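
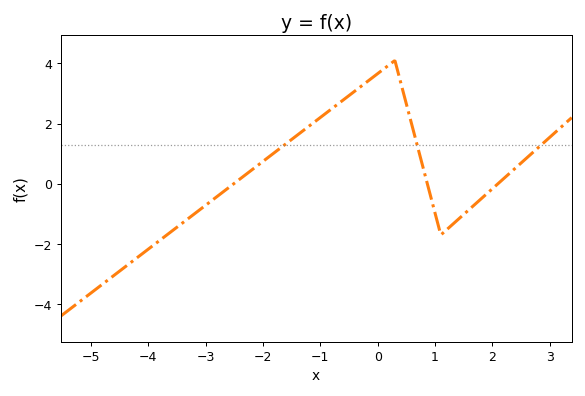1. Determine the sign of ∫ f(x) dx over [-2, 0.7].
positive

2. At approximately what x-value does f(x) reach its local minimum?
1.2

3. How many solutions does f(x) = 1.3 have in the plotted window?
3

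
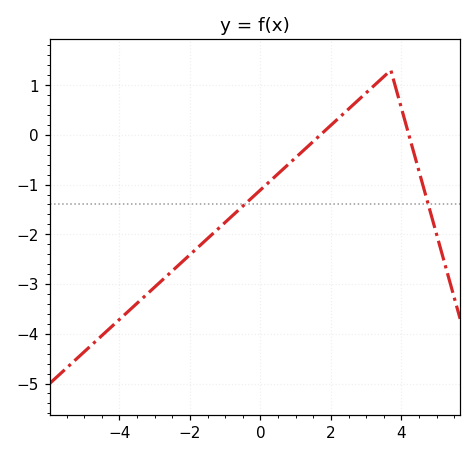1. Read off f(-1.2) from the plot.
-1.9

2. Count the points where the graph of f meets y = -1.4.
2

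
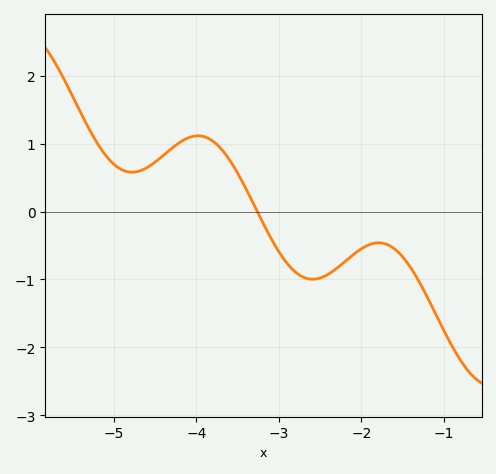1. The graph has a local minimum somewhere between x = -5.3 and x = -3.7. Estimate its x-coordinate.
-4.78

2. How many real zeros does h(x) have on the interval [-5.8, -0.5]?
1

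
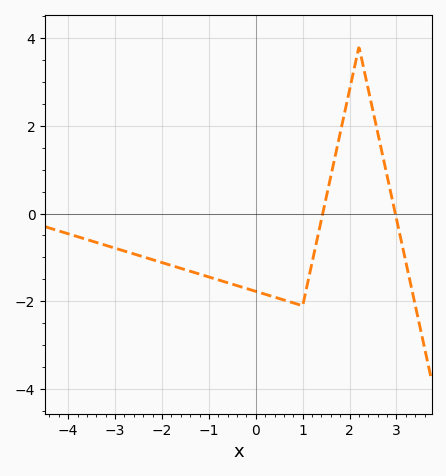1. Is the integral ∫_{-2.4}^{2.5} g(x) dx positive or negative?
negative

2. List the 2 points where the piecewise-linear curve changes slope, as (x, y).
(1, -2.1); (2.2, 3.8)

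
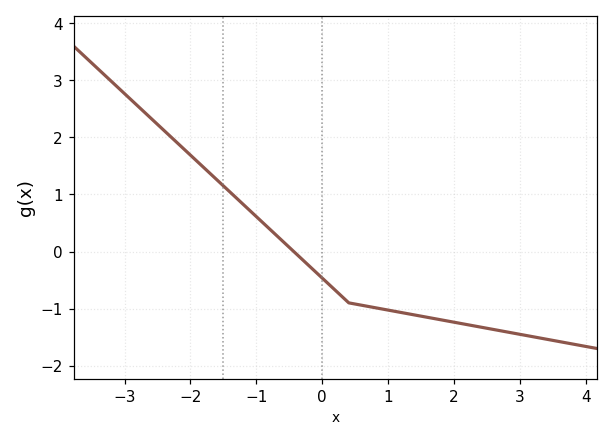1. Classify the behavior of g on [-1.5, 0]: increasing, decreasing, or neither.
decreasing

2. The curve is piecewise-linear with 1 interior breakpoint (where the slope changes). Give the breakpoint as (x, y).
(0.4, -0.9)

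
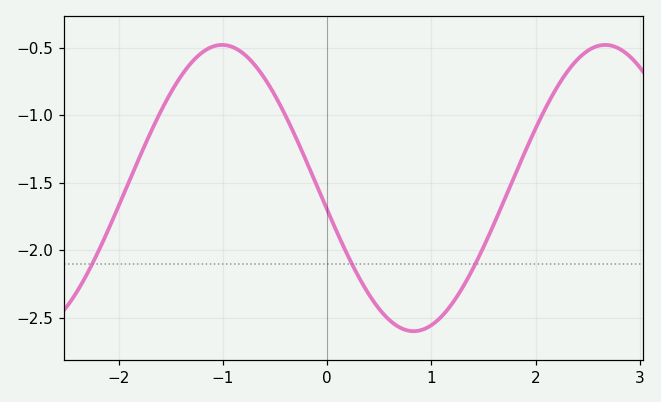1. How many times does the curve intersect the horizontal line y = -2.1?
3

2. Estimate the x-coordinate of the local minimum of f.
0.8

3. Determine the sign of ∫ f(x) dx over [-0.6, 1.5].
negative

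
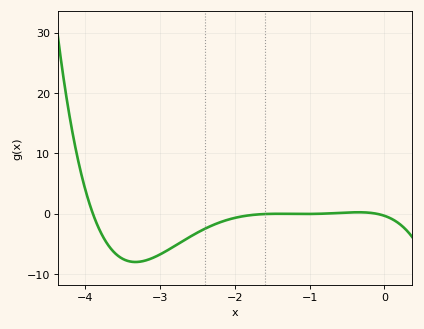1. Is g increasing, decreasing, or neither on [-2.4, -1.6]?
increasing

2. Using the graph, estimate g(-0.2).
0.178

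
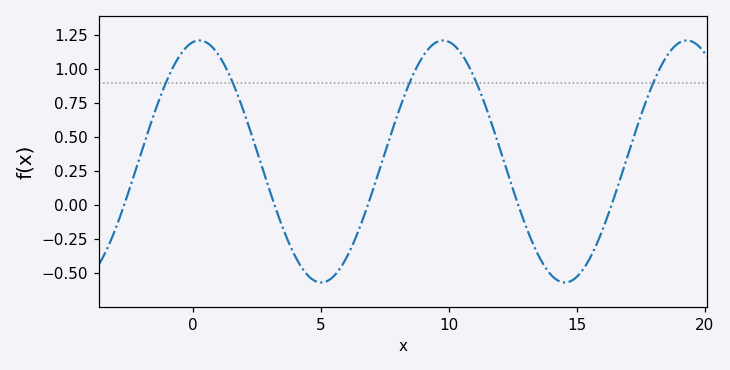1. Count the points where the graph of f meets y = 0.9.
5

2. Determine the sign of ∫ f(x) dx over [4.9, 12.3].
positive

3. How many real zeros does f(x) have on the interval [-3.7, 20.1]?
5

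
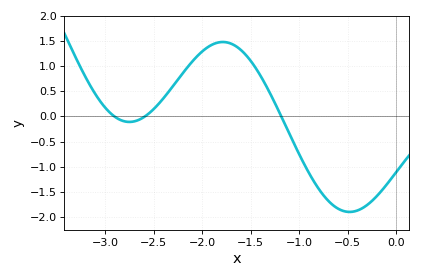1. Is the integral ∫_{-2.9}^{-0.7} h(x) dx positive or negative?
positive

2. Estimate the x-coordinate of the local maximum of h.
-1.8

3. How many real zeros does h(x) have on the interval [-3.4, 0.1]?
3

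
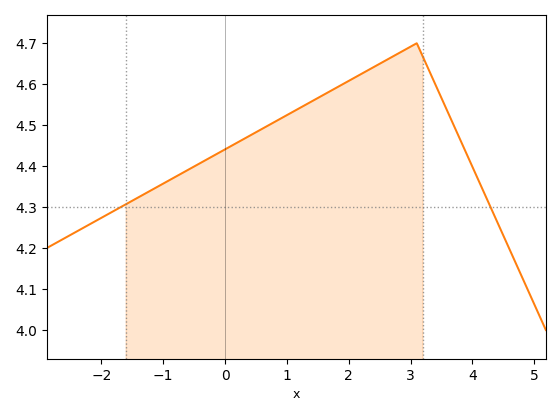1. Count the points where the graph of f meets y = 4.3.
2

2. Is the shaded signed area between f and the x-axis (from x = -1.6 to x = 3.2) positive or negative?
positive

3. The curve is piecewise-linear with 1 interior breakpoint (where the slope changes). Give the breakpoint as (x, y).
(3.1, 4.7)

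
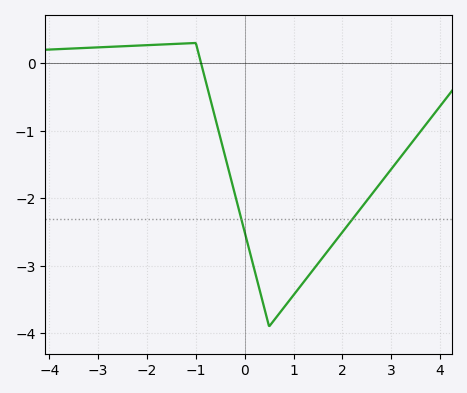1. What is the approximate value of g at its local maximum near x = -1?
0.3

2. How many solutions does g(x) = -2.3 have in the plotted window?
2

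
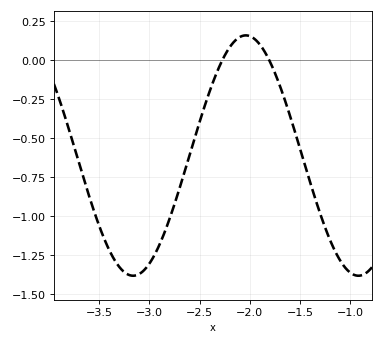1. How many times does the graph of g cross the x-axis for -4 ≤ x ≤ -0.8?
2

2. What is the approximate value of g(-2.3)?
-0.04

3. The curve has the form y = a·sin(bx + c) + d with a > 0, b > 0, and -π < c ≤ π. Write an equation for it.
y = 0.77sin(2.8x + 1) - 0.61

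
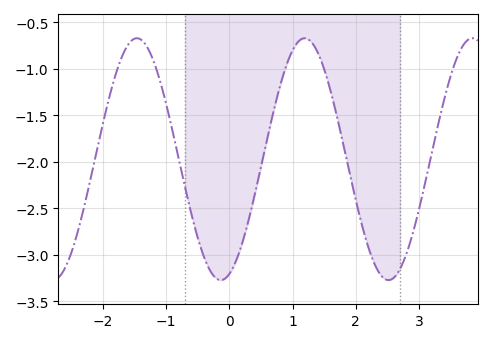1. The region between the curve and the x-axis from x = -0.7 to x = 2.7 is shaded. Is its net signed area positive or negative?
negative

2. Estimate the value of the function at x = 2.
-2.4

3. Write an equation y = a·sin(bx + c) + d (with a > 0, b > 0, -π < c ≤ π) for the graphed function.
y = 1.3sin(2.4x - 1.3) - 1.97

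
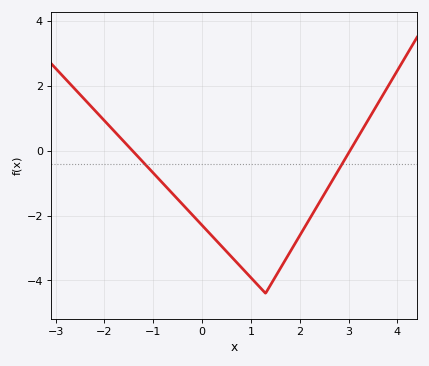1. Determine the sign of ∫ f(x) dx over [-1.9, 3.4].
negative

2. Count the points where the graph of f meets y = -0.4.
2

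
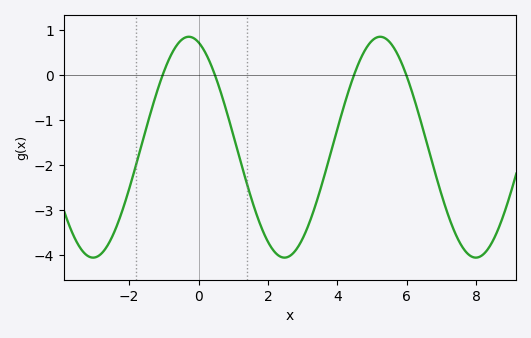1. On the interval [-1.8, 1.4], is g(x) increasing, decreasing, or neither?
neither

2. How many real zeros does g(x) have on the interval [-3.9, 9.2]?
4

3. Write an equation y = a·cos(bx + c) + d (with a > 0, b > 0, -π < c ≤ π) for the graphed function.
y = 2.46cos(1.14x + 0.32) - 1.6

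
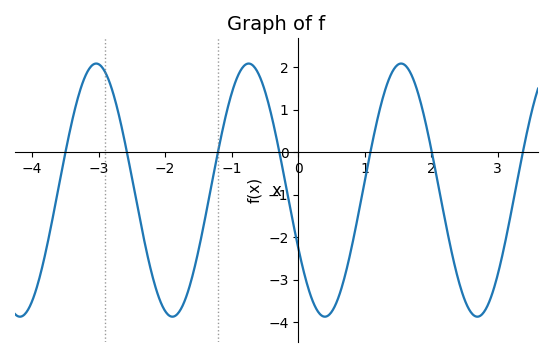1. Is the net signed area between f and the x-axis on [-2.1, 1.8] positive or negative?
negative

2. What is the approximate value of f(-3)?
2.1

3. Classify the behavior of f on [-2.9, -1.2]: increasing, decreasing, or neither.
neither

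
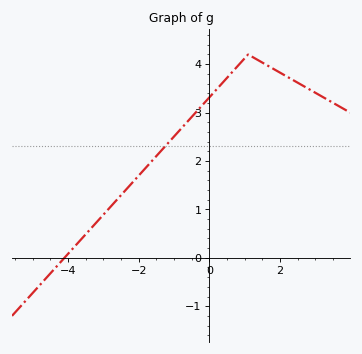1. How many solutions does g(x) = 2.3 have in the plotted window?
1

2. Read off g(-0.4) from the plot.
2.99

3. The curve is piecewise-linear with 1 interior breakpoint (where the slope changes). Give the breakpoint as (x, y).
(1.1, 4.2)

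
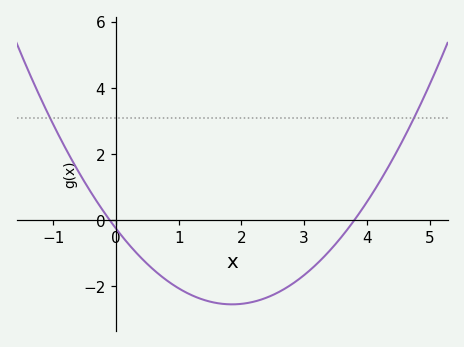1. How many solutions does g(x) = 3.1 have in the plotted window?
2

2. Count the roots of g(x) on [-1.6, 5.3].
2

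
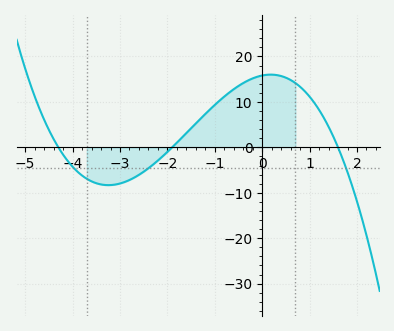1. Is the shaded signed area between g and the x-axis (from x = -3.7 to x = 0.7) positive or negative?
positive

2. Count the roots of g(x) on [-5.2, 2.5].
3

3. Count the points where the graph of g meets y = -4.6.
3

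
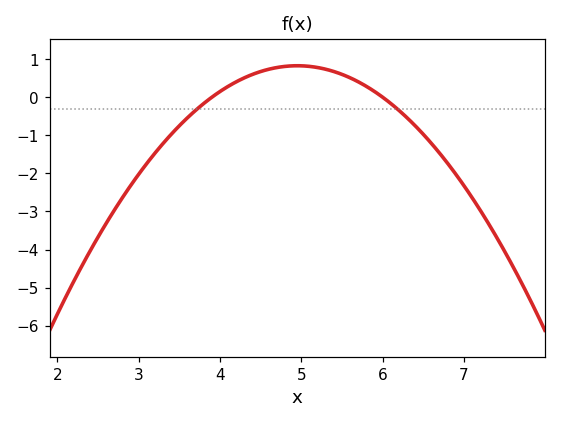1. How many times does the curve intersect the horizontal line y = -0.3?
2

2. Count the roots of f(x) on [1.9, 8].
2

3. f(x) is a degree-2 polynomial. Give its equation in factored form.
y = -0.75(x - 3.9)(x - 6)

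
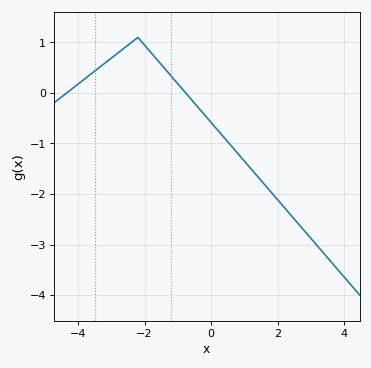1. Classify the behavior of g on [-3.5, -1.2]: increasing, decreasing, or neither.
neither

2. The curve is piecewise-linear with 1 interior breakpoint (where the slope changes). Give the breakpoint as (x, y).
(-2.2, 1.1)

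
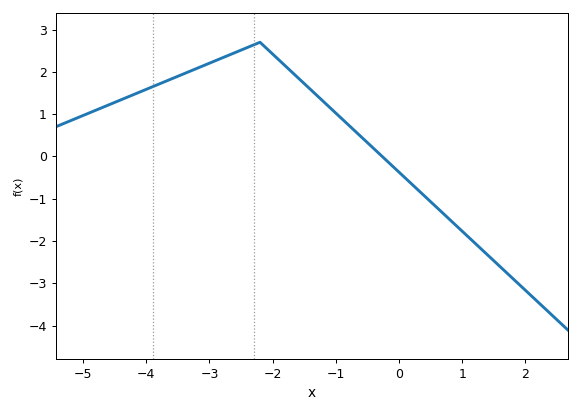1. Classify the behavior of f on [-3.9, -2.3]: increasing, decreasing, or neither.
increasing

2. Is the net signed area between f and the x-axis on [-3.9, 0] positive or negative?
positive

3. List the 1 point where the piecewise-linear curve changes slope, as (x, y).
(-2.2, 2.7)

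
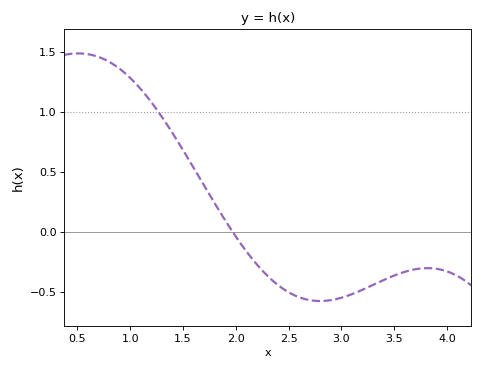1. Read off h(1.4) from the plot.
0.85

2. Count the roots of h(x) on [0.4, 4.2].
1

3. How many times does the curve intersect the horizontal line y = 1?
1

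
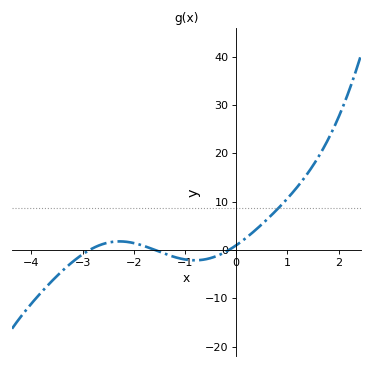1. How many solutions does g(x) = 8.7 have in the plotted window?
1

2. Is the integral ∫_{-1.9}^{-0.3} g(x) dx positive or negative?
negative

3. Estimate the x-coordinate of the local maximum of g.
-2.28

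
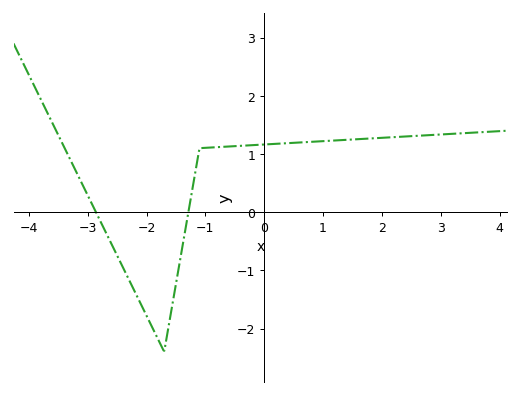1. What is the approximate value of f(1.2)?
1.23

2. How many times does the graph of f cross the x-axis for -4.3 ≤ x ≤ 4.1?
2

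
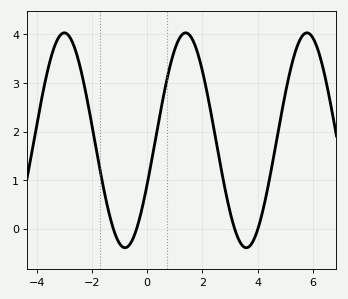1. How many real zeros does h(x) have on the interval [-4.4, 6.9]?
4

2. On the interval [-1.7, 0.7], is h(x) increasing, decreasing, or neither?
neither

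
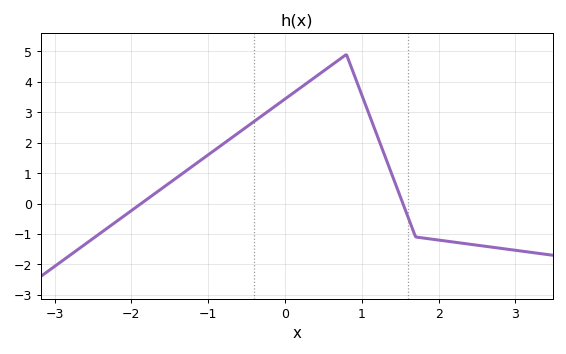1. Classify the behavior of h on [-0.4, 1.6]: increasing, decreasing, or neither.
neither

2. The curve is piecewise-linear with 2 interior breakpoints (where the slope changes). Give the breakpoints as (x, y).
(0.8, 4.9); (1.7, -1.1)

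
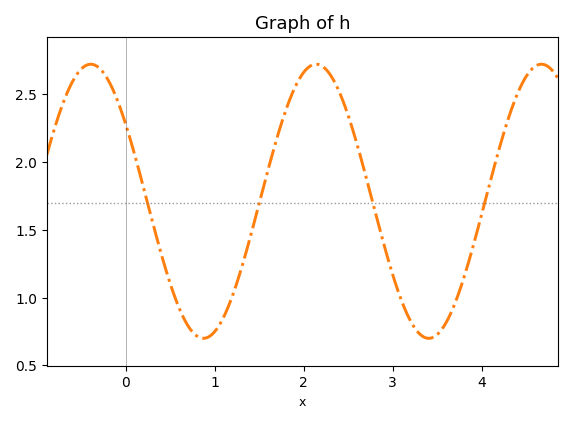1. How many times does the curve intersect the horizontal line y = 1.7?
4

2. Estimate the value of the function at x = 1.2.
1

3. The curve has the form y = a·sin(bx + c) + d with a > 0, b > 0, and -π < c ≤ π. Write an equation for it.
y = 1.01sin(2.5x + 2.6) + 1.71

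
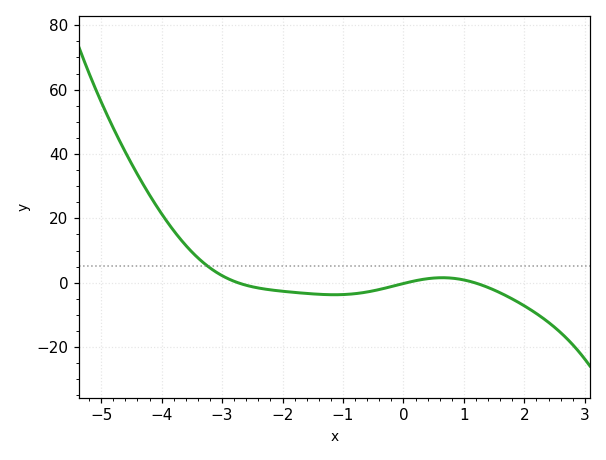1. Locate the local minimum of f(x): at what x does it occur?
-1.2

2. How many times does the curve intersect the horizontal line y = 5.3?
1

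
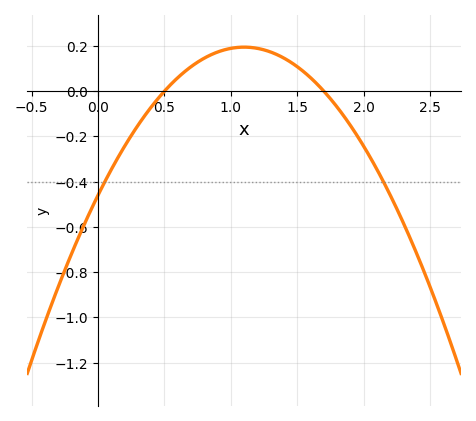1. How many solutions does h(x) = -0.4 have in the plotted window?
2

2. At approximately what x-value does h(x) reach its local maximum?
1.1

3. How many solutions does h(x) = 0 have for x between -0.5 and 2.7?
2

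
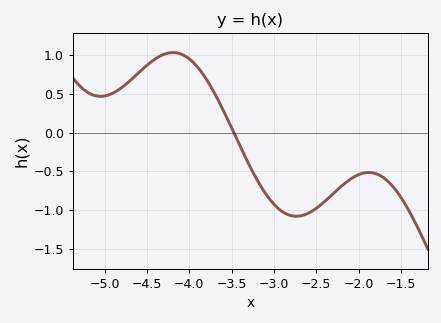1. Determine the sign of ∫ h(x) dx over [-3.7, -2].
negative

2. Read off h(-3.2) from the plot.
-0.61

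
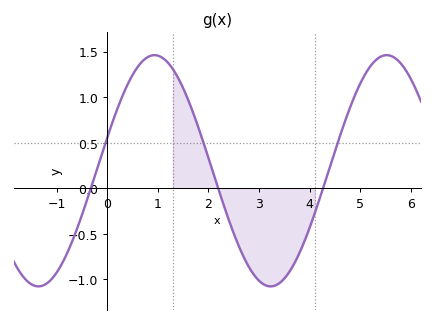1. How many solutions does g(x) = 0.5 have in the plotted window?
3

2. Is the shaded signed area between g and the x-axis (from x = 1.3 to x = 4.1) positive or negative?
negative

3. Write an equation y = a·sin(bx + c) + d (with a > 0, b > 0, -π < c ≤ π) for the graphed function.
y = 1.27sin(1.4x + 0.29) + 0.19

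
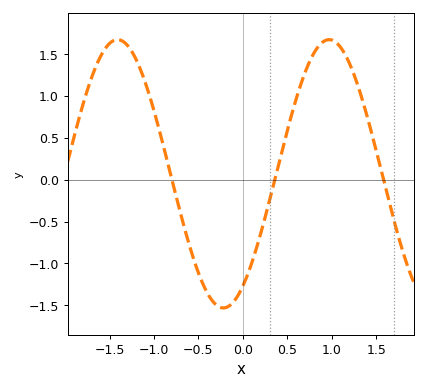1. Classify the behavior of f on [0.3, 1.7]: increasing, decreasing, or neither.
neither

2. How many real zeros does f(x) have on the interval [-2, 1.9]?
3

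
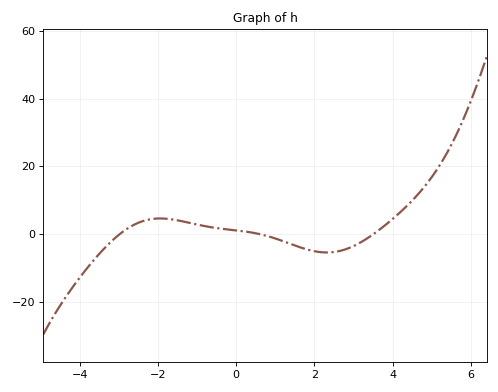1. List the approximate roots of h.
-2.97, 0.575, 3.52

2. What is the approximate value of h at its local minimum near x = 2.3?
-5.5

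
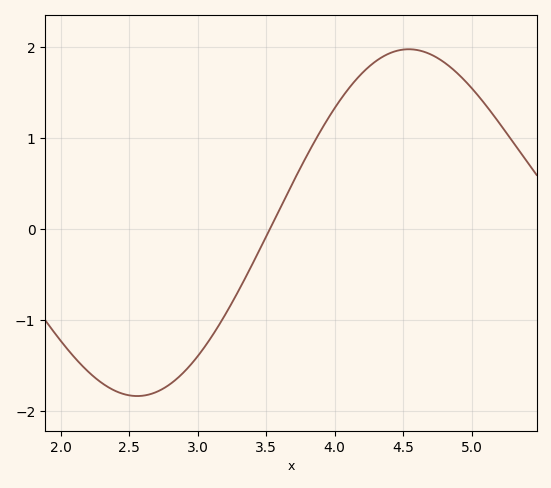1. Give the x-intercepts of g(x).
3.53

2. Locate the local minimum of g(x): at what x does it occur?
2.56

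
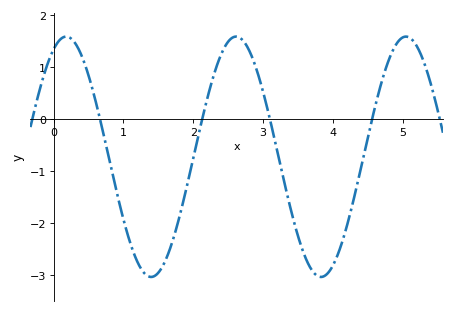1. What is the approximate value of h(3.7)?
-2.9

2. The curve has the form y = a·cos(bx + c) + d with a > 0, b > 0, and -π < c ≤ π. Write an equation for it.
y = 2.31cos(2.6x - 0.46) - 0.72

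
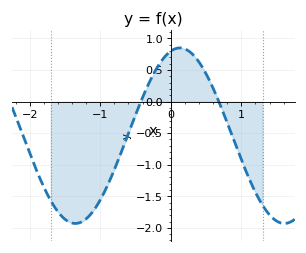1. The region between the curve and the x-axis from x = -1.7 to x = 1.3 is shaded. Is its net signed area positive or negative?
negative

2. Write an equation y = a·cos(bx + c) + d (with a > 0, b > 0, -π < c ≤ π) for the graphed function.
y = 1.39cos(2.12x - 0.272) - 0.54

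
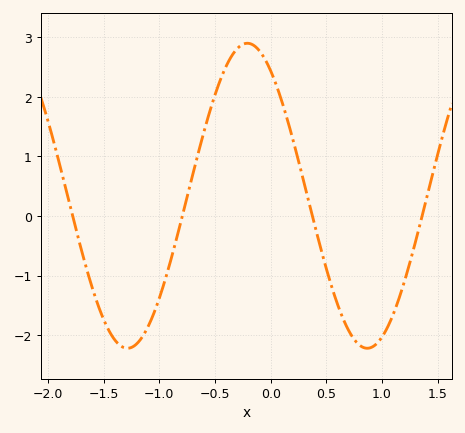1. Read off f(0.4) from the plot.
-0.2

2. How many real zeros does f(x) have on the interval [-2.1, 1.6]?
4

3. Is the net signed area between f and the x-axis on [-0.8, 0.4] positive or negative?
positive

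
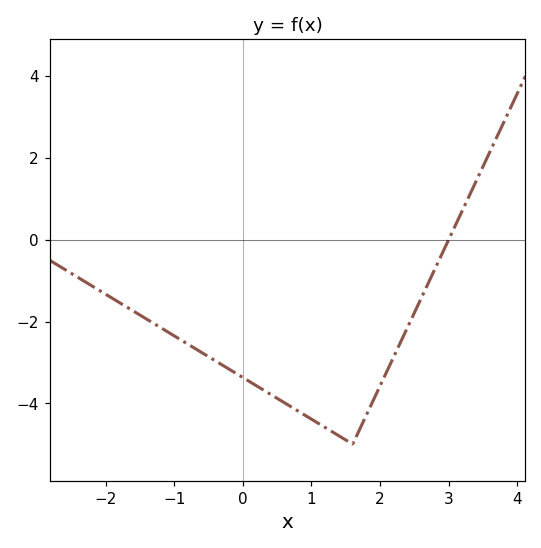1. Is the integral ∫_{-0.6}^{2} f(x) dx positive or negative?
negative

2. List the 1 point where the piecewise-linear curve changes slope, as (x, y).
(1.6, -5)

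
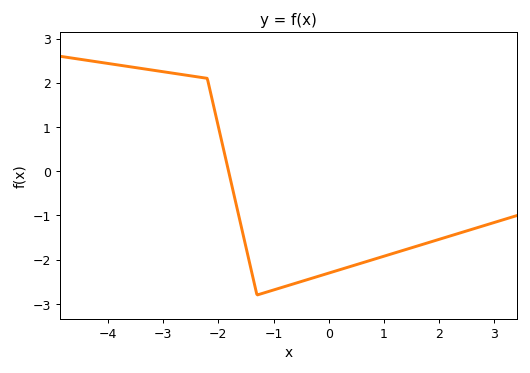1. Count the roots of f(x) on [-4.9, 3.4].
1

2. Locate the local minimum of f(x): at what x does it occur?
-1.2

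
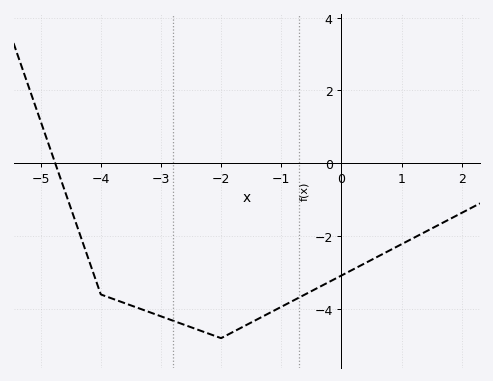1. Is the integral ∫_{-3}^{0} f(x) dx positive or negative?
negative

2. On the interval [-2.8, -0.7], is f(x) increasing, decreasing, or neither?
neither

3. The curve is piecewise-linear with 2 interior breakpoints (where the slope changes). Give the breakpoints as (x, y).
(-4, -3.6); (-2, -4.8)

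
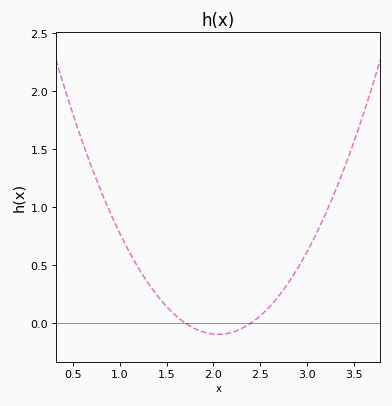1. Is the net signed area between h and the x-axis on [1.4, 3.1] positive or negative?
positive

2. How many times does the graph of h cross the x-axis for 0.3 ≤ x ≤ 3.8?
2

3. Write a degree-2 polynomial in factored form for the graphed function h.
y = 0.79(x - 1.7)(x - 2.4)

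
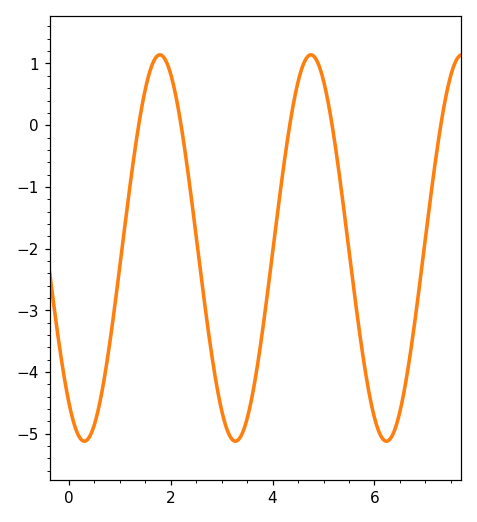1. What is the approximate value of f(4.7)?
1.12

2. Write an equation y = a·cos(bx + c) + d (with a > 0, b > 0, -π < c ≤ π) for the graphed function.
y = 3.13cos(2.12x + 2.49) - 1.99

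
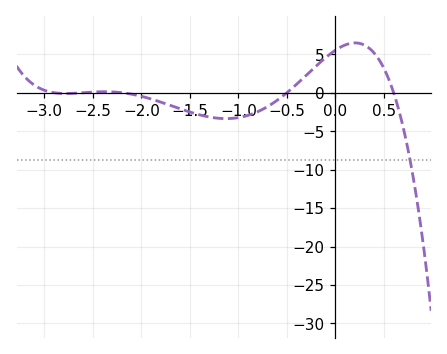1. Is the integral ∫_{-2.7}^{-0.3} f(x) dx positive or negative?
negative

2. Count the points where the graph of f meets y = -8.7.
1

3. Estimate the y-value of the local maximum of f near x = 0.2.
6.5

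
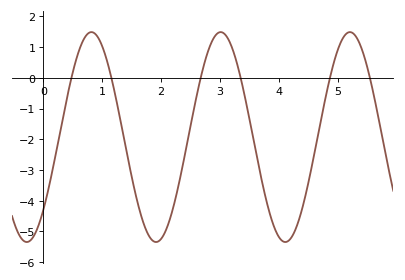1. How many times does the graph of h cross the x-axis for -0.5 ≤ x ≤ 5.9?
6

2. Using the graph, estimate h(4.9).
0.241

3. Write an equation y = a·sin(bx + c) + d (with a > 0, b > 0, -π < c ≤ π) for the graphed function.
y = 3.42sin(2.86x - 0.76) - 1.93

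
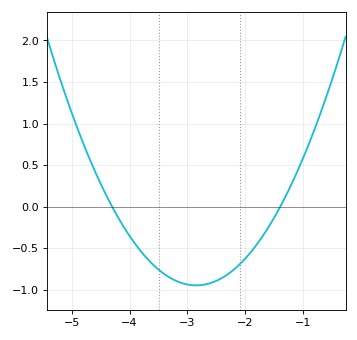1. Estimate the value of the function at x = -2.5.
-0.891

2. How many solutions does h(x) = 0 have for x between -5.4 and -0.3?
2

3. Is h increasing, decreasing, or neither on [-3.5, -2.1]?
neither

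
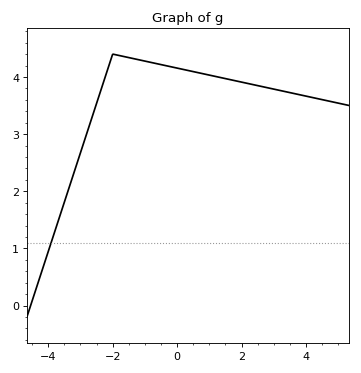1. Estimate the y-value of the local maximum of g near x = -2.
4.4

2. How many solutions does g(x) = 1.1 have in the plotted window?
1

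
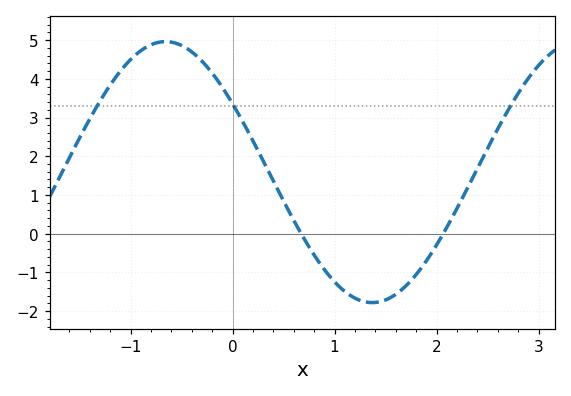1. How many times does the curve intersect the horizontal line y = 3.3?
3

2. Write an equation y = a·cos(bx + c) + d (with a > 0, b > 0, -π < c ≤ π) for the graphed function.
y = 3.37cos(1.6x + 1) + 1.59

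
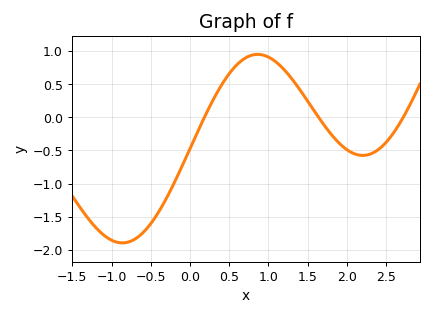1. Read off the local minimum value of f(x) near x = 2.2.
-0.6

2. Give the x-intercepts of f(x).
0.2, 1.6, 2.7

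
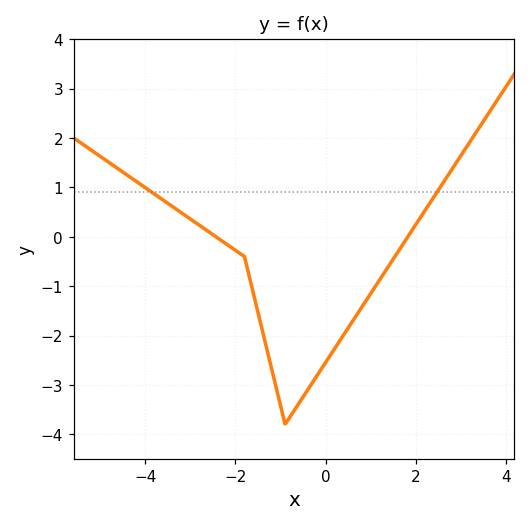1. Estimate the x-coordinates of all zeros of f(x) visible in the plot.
-2.4, 1.8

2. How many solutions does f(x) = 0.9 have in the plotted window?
2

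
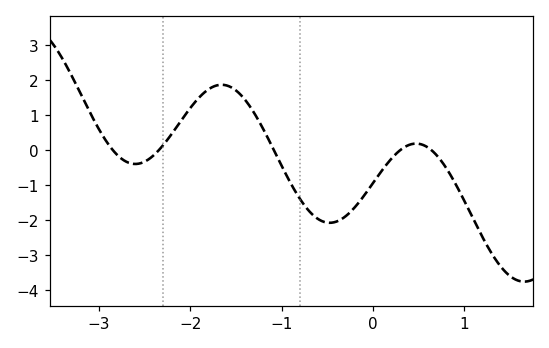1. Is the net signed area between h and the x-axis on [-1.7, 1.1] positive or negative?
negative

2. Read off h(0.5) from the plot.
0.2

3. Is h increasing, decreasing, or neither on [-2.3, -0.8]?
neither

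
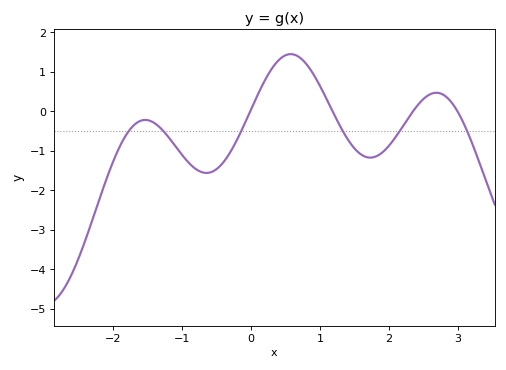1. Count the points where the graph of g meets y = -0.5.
6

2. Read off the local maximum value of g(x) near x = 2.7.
0.472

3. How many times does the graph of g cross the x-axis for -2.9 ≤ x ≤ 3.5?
4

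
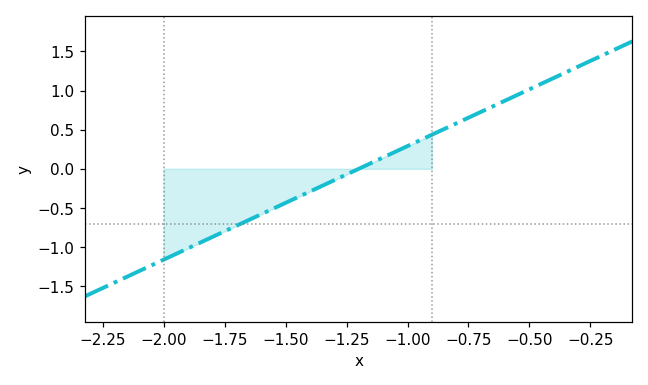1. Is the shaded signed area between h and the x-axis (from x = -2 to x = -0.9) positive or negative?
negative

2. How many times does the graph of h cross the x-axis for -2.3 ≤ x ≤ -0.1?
1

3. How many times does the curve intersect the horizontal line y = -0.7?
1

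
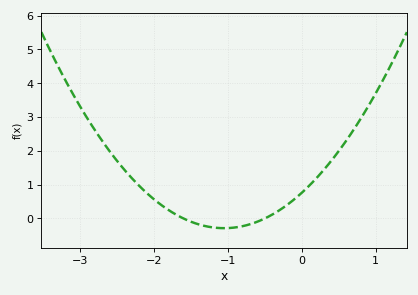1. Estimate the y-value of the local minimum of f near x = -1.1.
-0.3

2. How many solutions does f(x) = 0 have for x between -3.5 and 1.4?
2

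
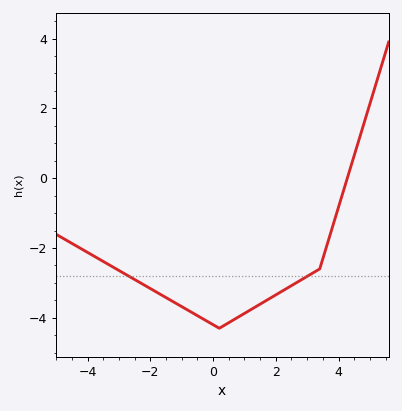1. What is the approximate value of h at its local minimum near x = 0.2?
-4.3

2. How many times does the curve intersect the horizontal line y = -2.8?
2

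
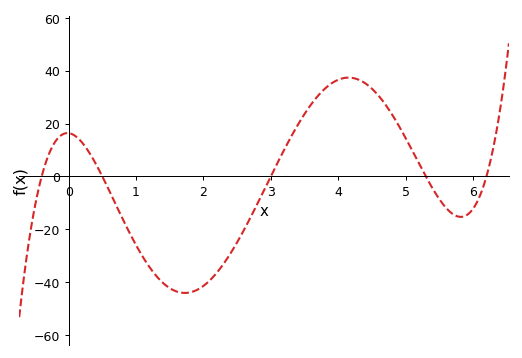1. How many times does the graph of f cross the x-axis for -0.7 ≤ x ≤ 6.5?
5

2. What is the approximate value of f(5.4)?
-4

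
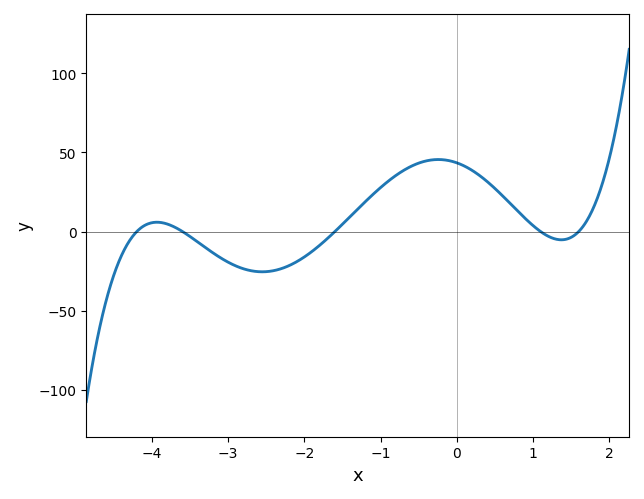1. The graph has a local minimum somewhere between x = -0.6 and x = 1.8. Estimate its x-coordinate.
1.37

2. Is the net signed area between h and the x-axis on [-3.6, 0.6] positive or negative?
positive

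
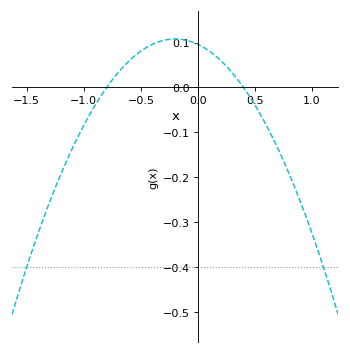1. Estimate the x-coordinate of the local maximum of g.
-0.2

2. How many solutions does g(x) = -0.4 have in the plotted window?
2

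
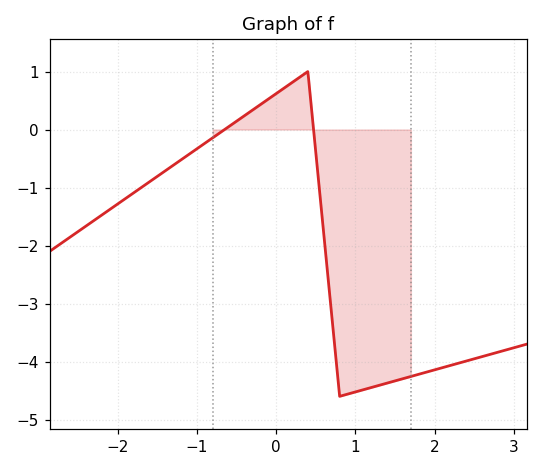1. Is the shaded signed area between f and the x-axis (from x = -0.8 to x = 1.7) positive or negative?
negative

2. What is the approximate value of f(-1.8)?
-1.1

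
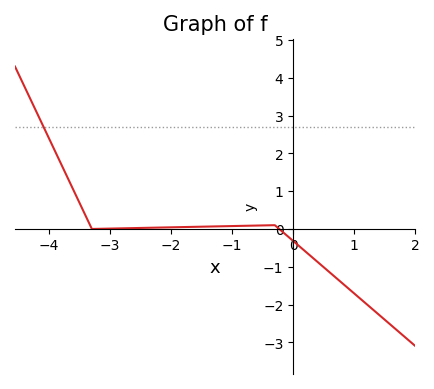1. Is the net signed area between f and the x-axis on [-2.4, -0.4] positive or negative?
positive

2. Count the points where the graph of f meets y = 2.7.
1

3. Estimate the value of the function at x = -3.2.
0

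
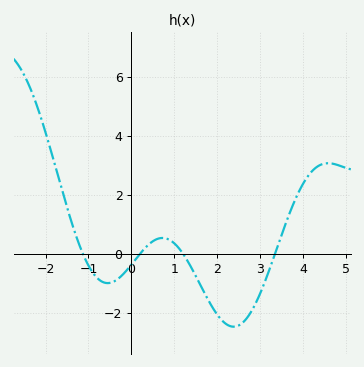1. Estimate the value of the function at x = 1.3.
-0.2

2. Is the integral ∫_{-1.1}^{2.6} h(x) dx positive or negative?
negative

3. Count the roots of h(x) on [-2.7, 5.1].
4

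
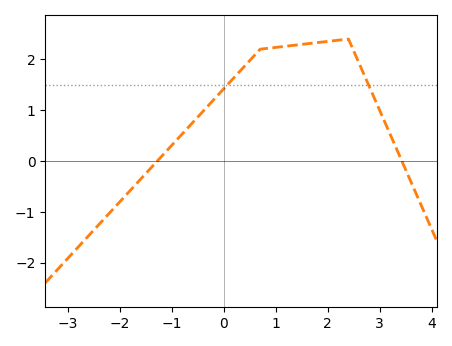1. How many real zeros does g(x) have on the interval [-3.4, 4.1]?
2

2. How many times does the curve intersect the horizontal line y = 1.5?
2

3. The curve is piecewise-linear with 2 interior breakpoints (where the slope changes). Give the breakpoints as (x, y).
(0.7, 2.2); (2.4, 2.4)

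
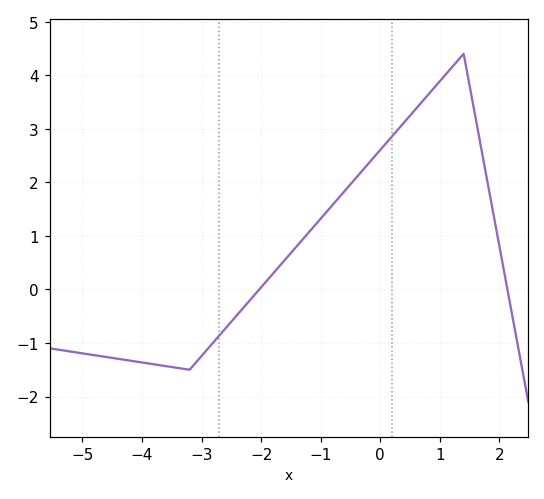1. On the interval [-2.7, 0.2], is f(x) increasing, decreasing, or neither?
increasing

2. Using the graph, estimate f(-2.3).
-0.3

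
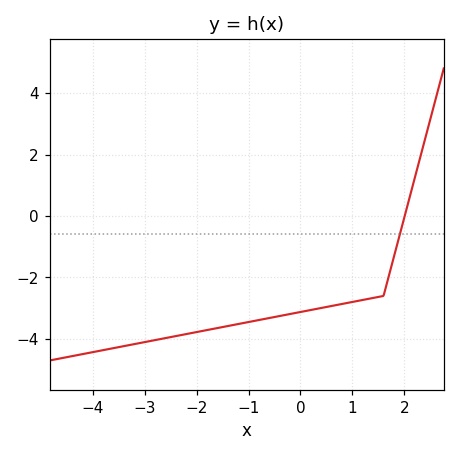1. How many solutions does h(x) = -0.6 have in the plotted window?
1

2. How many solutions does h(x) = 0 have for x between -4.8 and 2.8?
1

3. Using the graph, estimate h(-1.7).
-3.68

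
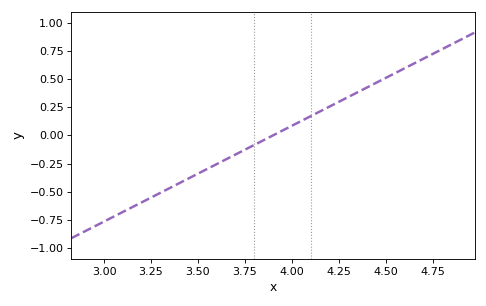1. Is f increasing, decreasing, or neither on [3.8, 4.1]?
increasing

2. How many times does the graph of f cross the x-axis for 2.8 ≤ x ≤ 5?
1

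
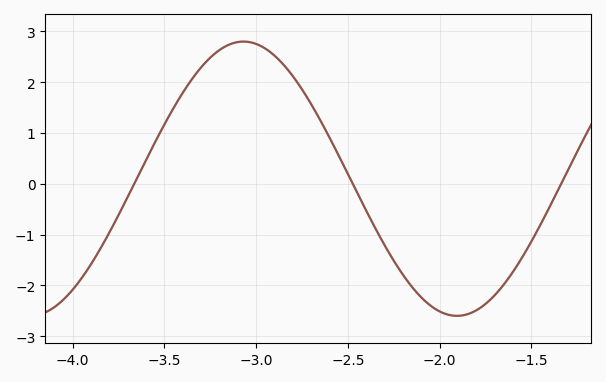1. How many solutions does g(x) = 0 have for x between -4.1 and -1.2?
3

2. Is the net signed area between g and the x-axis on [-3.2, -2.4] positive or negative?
positive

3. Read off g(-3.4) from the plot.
1.79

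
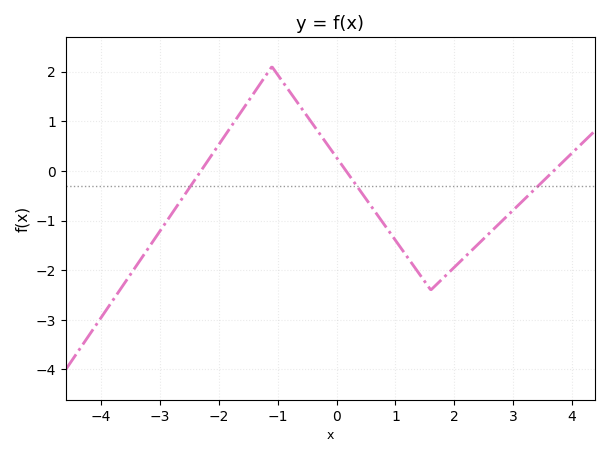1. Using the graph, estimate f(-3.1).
-1.4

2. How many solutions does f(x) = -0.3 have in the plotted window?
3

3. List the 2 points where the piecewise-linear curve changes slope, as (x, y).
(-1.1, 2.1); (1.6, -2.4)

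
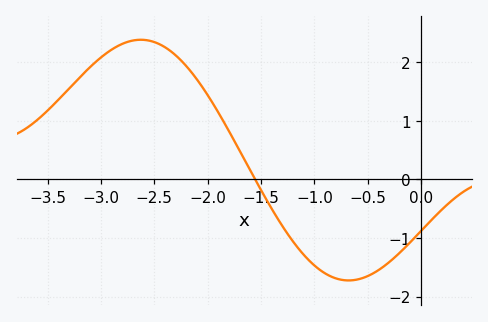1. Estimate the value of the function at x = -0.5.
-1.6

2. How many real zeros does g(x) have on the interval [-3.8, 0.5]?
1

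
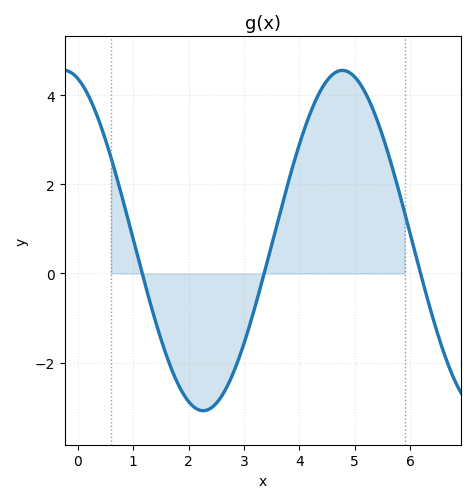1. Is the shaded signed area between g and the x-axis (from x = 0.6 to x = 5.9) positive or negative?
positive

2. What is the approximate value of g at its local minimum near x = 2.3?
-3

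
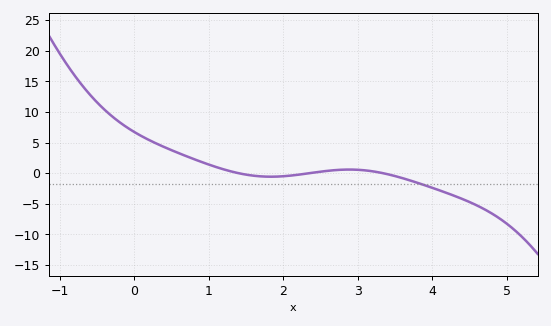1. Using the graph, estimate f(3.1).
0.5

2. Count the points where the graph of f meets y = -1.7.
1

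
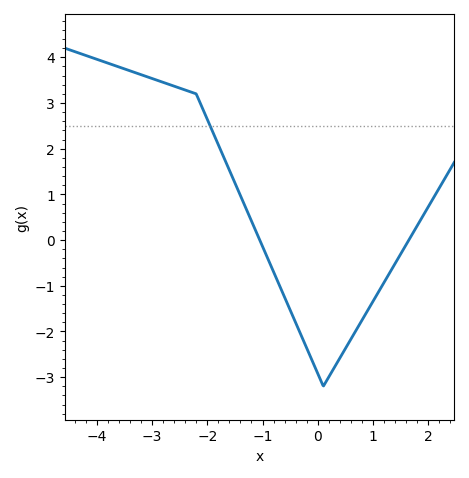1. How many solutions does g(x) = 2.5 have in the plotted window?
1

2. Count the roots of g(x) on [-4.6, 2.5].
2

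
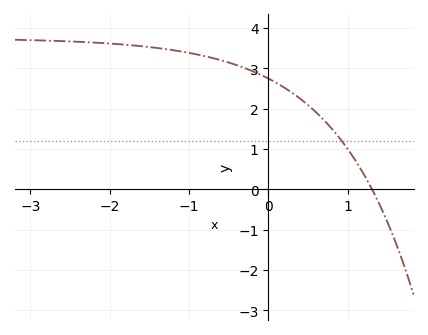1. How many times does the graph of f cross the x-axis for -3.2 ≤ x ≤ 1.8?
1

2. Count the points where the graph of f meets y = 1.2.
1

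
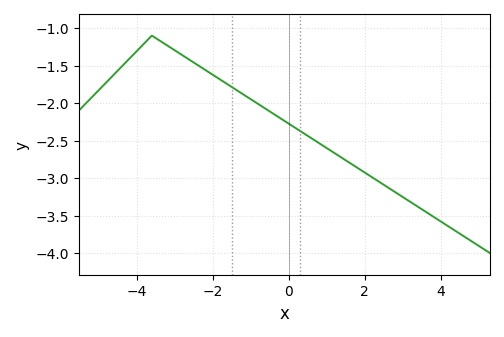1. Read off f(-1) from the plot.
-1.95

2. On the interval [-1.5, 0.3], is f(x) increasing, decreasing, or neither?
decreasing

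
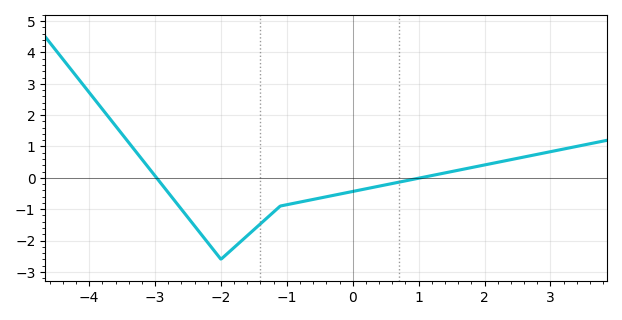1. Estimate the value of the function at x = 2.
0.4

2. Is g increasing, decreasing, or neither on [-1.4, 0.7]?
increasing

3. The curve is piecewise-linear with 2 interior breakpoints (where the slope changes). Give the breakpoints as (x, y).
(-2, -2.6); (-1.1, -0.9)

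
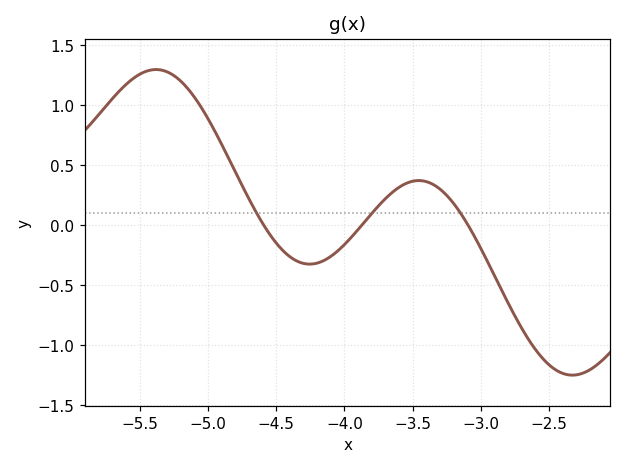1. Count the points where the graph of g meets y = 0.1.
3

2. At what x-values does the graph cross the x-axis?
-4.6, -3.9, -3.1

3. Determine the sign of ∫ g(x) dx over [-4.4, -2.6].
negative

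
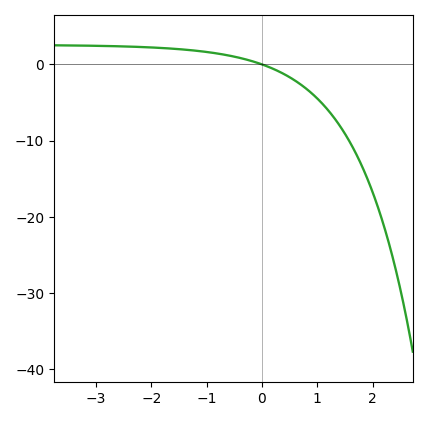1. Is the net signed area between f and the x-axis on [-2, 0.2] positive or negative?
positive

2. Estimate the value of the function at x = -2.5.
2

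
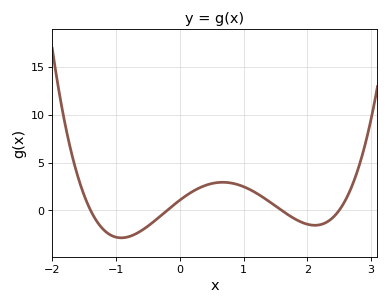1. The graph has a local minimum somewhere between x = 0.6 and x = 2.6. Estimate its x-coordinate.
2.12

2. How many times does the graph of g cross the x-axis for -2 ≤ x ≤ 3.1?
4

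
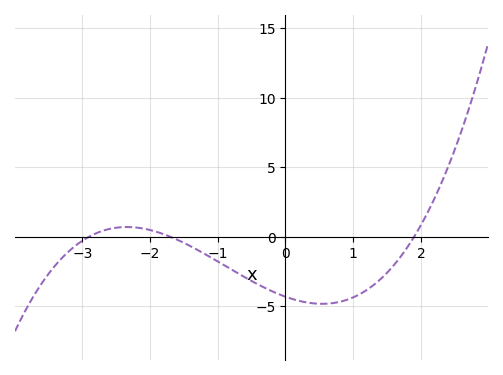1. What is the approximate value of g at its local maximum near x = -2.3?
0.5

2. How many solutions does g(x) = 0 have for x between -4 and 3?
3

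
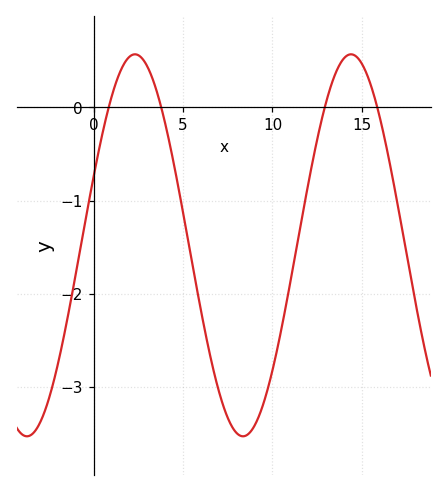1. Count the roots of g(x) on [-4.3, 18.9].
4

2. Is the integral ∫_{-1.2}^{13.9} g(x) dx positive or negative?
negative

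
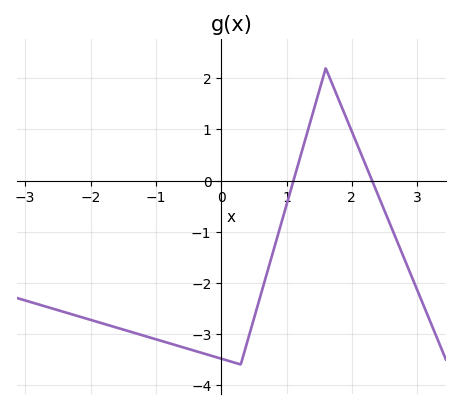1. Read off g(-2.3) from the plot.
-2.61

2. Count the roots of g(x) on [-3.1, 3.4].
2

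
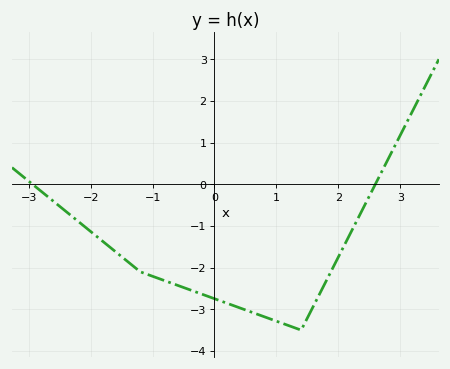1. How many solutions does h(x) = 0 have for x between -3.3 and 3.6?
2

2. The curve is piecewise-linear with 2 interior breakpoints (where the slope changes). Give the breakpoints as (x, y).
(-1.2, -2.1); (1.4, -3.5)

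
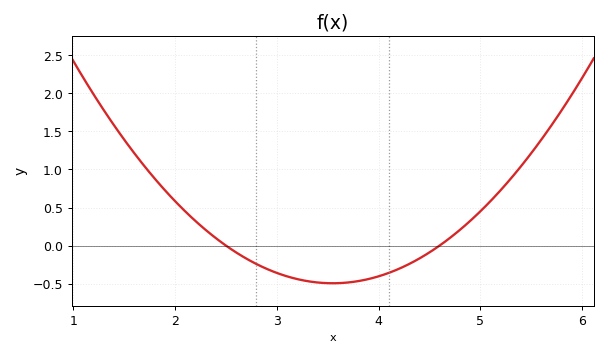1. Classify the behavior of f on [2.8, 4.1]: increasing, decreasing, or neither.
neither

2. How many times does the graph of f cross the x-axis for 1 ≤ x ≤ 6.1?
2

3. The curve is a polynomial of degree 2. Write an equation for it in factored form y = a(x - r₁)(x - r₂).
y = 0.45(x - 2.5)(x - 4.6)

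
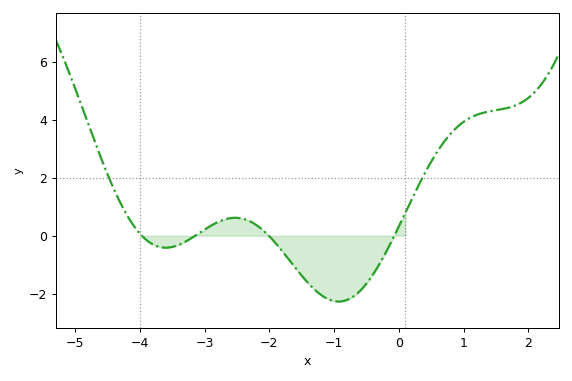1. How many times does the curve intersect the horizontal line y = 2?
2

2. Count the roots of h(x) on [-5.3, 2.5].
4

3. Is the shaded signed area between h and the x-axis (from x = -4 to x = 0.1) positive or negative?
negative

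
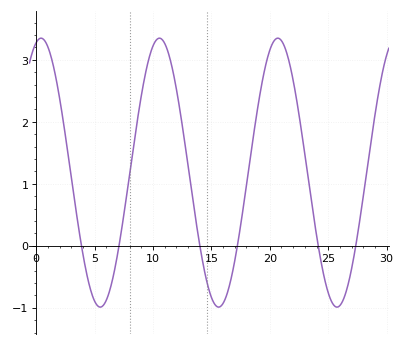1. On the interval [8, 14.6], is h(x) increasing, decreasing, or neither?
neither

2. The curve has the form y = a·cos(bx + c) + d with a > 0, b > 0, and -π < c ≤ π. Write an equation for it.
y = 2.17cos(0.62x - 0.26) + 1.18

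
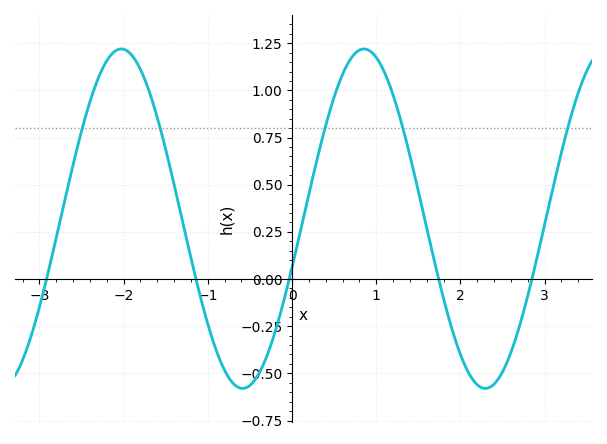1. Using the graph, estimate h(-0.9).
-0.4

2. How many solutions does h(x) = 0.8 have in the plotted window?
5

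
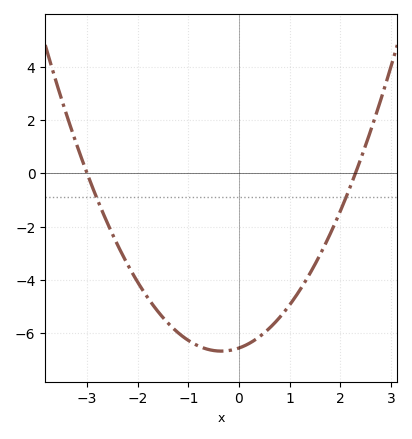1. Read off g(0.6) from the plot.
-5.8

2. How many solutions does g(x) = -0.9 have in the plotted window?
2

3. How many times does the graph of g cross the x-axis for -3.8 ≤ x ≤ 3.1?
2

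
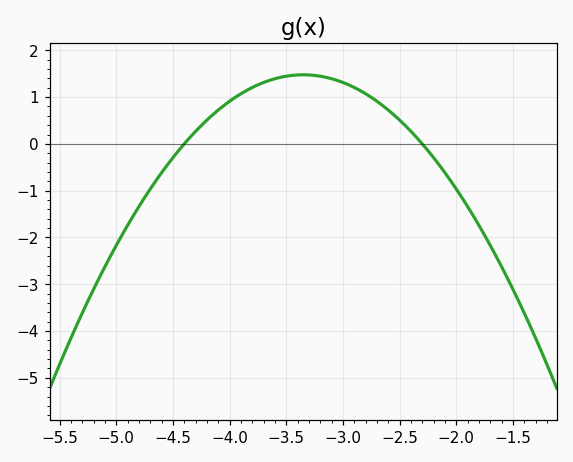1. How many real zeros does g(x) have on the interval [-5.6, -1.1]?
2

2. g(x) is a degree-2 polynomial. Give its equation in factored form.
y = -1.34(x + 4.4)(x + 2.3)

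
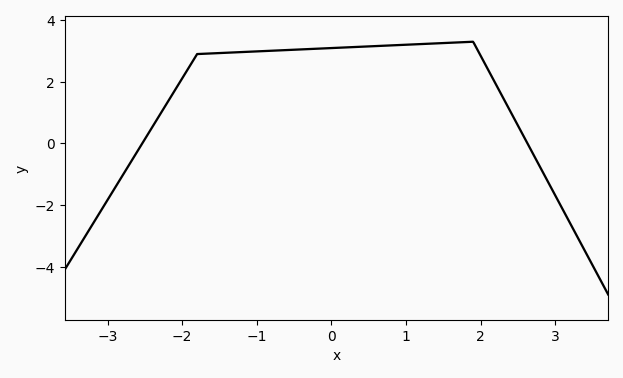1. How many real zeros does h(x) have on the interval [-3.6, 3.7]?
2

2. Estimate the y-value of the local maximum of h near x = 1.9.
3.2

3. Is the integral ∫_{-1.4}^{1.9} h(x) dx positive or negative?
positive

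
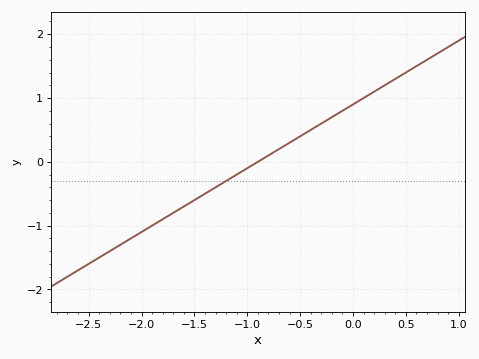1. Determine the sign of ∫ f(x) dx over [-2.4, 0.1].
negative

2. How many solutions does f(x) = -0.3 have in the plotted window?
1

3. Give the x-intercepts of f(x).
-0.9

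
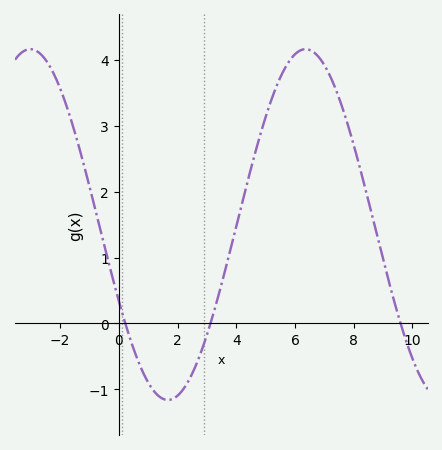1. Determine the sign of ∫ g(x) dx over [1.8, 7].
positive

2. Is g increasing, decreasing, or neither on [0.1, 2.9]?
neither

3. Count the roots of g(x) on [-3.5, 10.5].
3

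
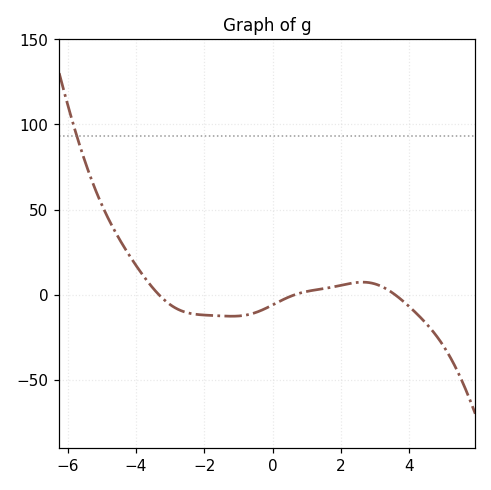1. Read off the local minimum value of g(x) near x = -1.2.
-15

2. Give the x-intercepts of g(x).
-3.4, 0.6, 3.6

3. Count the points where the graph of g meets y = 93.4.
1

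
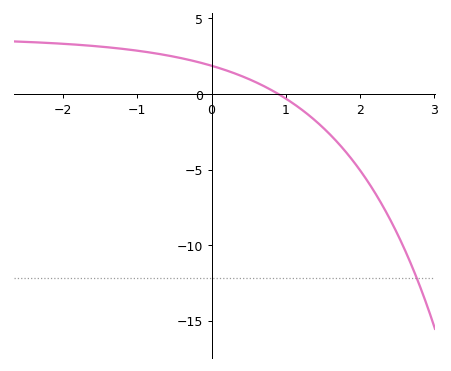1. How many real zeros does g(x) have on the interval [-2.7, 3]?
1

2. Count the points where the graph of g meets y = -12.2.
1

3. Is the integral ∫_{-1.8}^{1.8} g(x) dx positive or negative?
positive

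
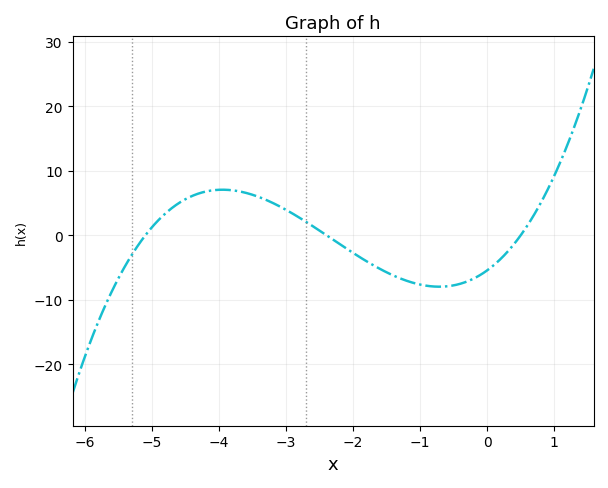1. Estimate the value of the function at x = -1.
-8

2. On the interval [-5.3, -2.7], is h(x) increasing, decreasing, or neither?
neither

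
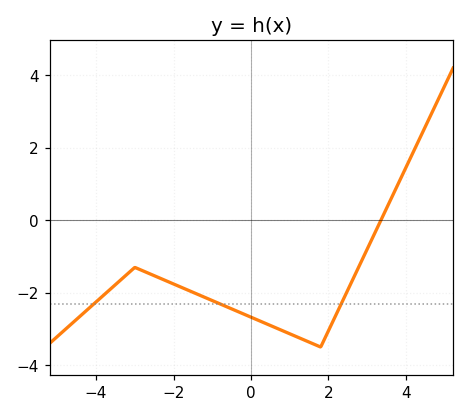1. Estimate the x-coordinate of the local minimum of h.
1.8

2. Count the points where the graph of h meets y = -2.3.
3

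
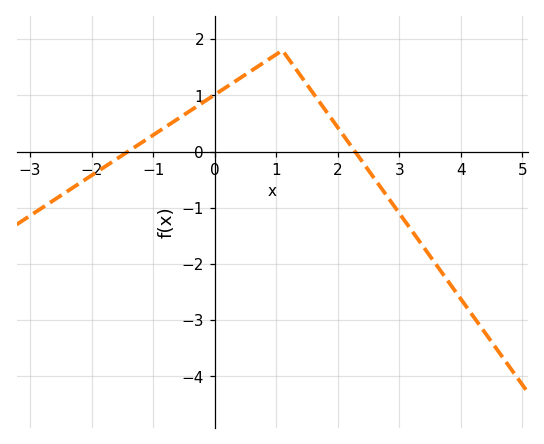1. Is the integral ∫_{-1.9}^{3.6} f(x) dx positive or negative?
positive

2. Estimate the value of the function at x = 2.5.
-0.3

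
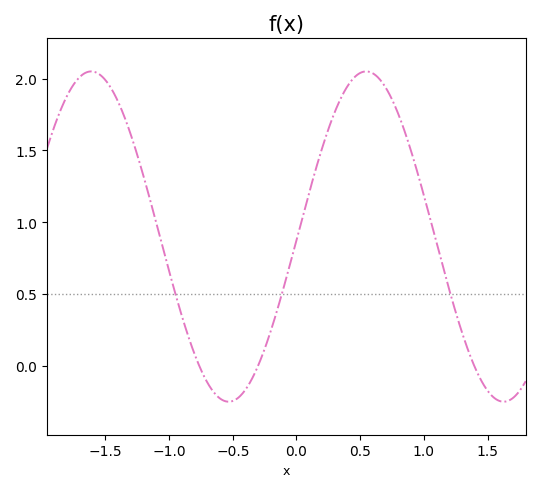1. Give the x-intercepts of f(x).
-0.764, -0.302, 1.4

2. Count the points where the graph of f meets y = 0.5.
3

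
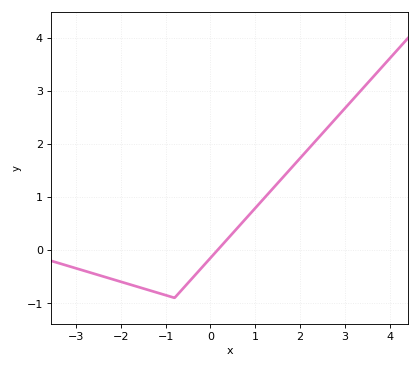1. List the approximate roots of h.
0.2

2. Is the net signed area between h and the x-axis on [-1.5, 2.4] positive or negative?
positive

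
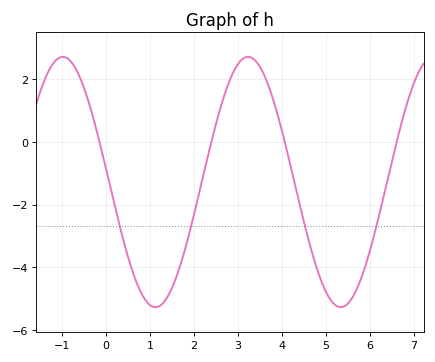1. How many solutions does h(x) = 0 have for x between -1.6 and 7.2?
4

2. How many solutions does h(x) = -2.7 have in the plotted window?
4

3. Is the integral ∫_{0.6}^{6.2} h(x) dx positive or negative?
negative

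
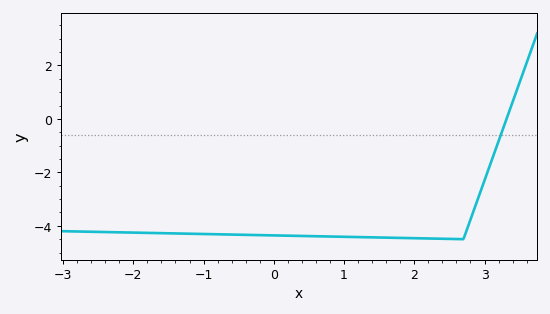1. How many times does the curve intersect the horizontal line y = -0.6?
1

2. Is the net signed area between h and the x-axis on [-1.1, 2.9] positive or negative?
negative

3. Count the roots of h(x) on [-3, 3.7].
1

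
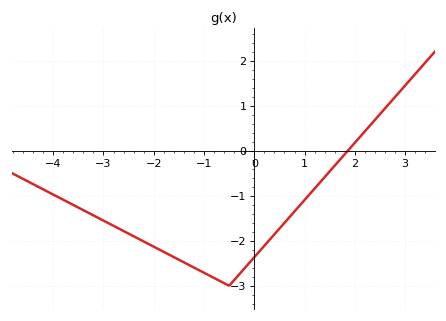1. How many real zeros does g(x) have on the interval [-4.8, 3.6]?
1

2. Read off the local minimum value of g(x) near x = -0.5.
-3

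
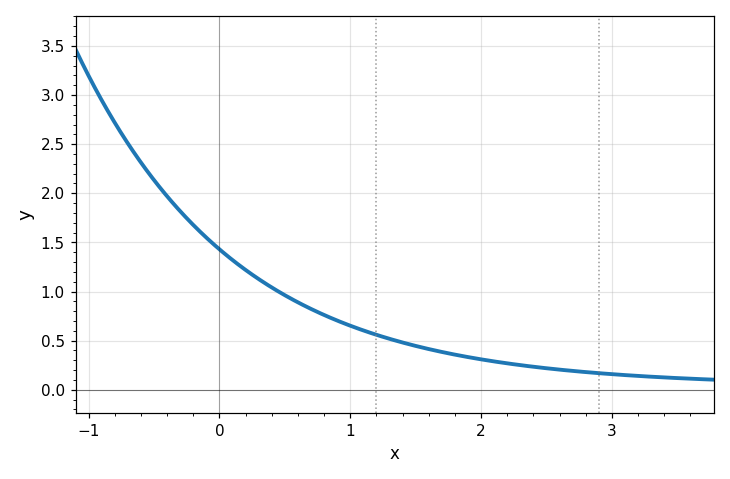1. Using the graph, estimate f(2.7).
0.192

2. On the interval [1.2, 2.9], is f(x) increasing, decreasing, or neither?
decreasing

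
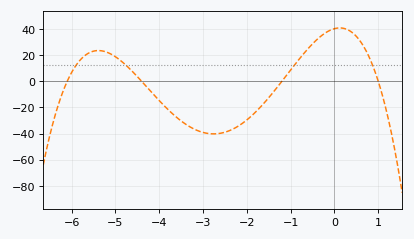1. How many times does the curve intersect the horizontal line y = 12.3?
4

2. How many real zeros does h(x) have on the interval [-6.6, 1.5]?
4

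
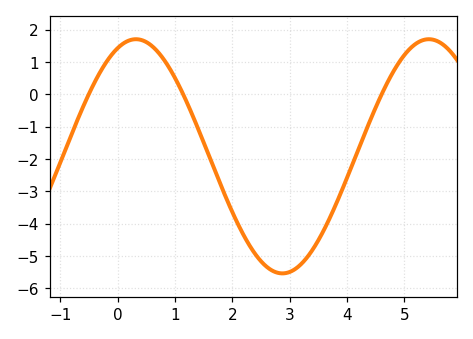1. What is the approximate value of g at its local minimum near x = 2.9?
-5.5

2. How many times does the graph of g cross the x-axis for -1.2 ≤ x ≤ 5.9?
3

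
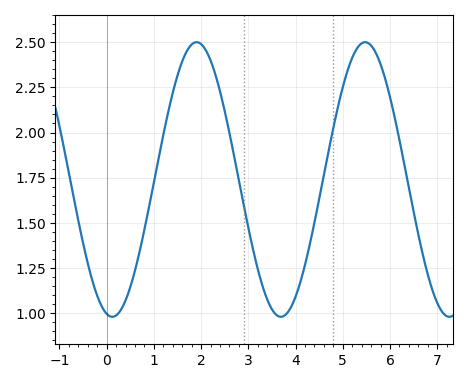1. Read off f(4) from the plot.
1.09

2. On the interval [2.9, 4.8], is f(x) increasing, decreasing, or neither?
neither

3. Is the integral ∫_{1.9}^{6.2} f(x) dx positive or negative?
positive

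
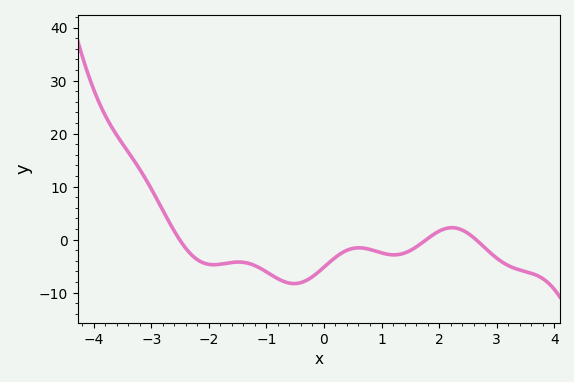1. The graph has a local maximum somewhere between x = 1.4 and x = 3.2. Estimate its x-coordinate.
2.2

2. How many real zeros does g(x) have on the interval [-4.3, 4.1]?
3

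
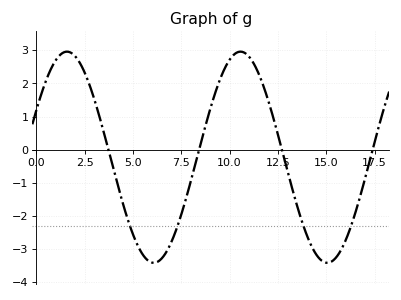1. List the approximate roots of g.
3.73, 8.42, 12.7, 17.4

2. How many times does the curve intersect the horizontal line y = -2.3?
4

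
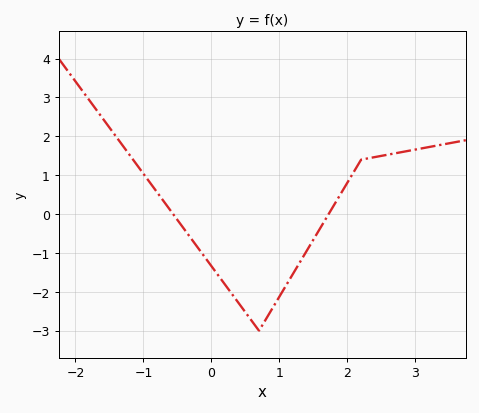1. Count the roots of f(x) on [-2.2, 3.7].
2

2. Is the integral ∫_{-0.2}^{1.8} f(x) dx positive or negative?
negative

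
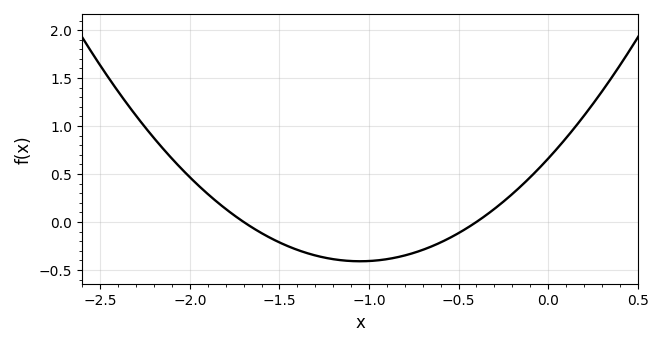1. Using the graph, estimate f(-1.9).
0.3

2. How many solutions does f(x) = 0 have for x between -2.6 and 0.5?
2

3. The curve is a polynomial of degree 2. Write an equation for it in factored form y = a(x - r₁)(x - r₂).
y = 0.97(x + 1.7)(x + 0.4)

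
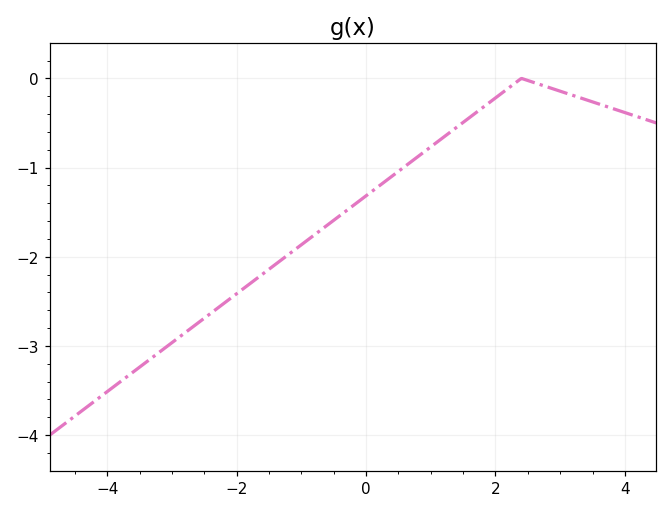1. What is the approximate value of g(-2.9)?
-2.91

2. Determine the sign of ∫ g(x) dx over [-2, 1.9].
negative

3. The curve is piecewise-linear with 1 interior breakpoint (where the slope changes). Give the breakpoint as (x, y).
(2.4, 0)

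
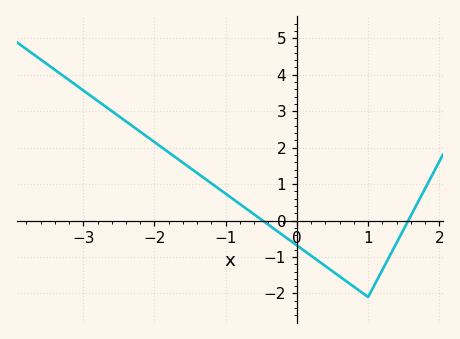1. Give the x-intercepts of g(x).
-0.5, 1.6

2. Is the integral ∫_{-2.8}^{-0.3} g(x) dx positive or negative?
positive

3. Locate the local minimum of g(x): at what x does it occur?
1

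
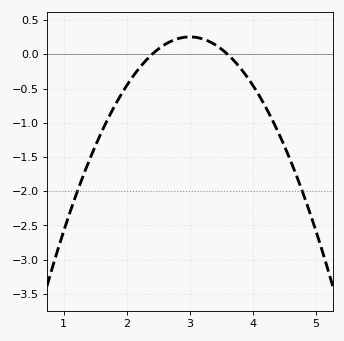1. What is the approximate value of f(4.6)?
-1.55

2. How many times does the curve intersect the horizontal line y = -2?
2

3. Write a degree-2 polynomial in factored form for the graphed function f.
y = -0.71(x - 2.4)(x - 3.6)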